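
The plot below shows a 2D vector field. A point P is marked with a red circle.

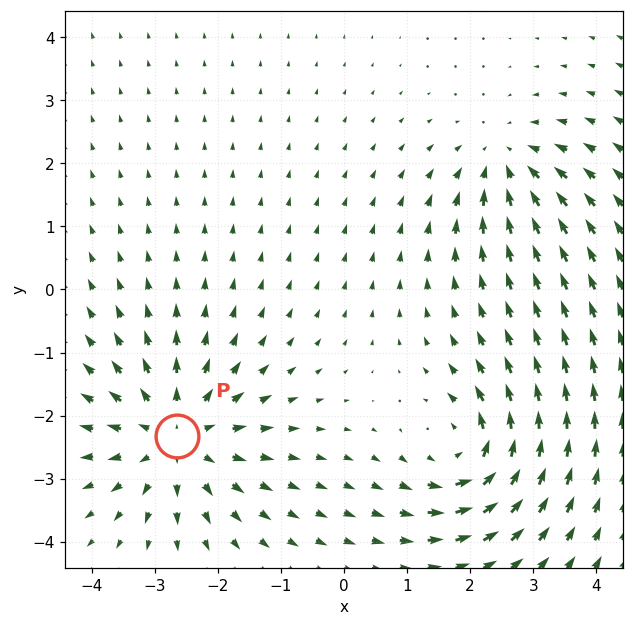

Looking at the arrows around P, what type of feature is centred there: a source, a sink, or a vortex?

source

At P (-2.7, -2.3) the arrows spread outward. Divergence about +4, curl ≈0 — positive divergence with near-zero curl is a source.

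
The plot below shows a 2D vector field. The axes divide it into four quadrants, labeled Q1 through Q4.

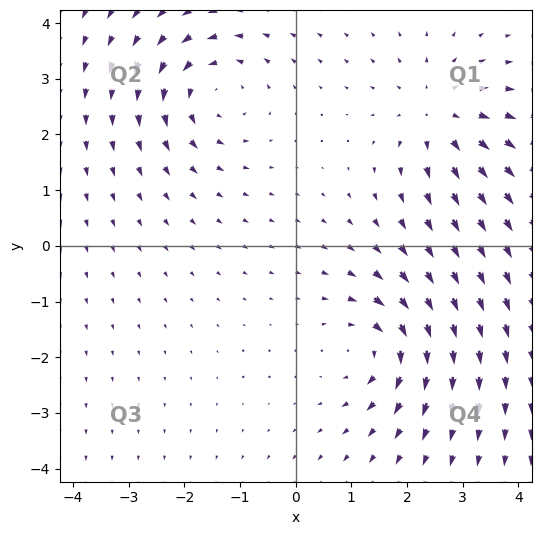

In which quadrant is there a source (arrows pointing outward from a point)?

The source sits at approximately (2.6, 2.3), which lies in quadrant Q1. The divergence there is about +3, positive as expected for a source.

Q1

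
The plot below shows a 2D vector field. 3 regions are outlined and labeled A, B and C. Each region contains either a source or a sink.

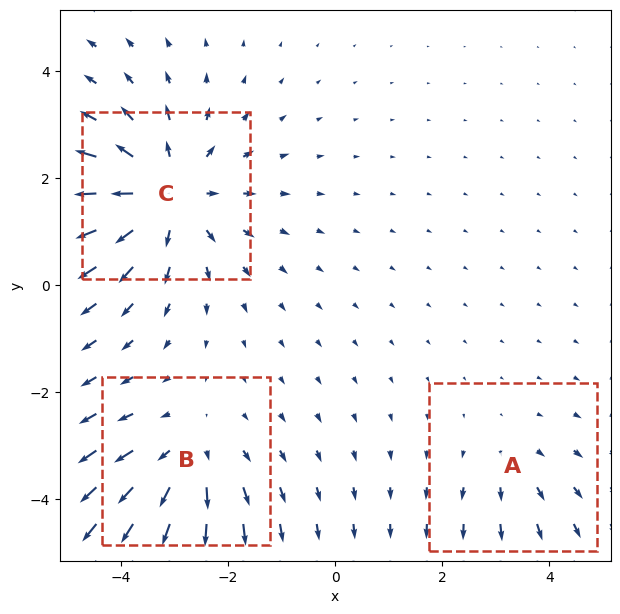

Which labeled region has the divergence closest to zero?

A

Divergence at each region's feature centre — A: about +2, B: about +3, C: about +4. Region A is closest to zero.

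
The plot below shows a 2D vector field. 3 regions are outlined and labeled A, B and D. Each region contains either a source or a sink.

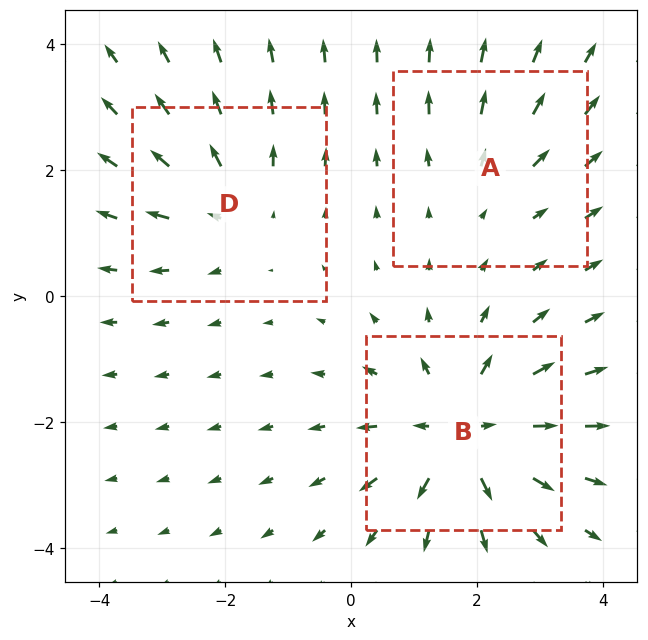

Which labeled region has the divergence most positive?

Divergence at each region's feature centre — A: about +2, B: about +4, D: about +3. Region B is most positive.

B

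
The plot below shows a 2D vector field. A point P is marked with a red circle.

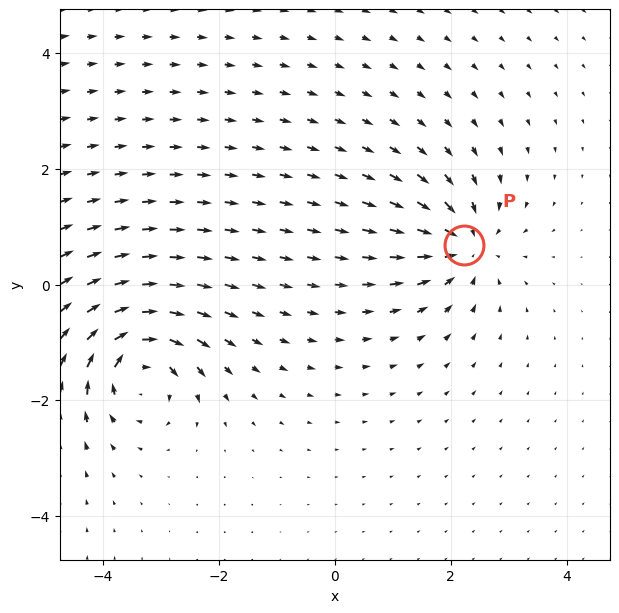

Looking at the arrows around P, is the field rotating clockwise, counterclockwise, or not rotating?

not rotating

Near P at (2.2, 0.7) the arrows show no circulation. The curl there is ≈0.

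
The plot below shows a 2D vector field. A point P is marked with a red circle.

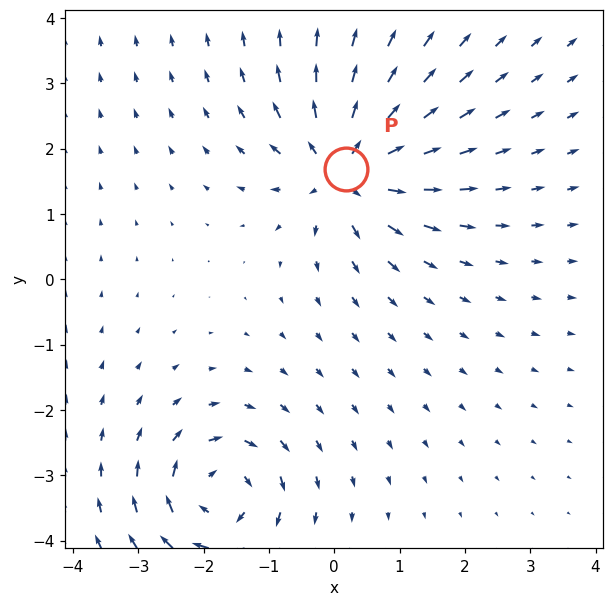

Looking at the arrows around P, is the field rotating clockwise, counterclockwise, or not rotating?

Near P at (0.2, 1.7) the arrows show no circulation. The curl there is ≈0.

not rotating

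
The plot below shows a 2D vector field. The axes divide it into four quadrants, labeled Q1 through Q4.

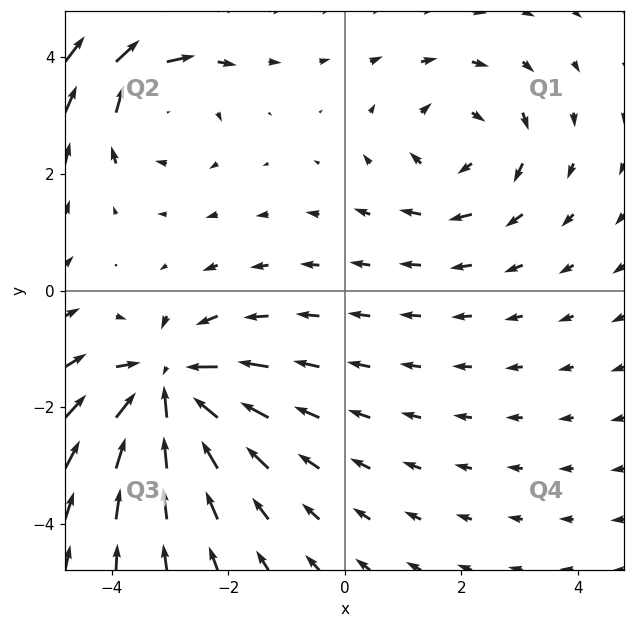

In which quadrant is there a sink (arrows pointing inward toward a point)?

The sink sits at approximately (-3.0, -1.7), which lies in quadrant Q3. The divergence there is about -6, negative as expected for a sink.

Q3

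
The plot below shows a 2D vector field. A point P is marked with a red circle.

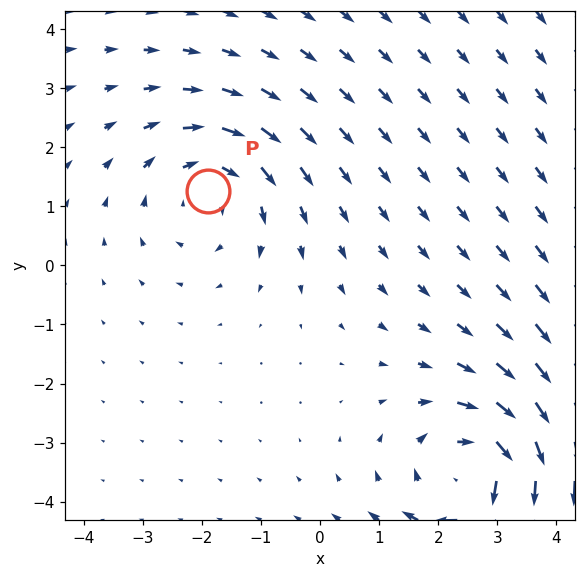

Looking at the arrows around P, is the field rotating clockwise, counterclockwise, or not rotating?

clockwise

Near P at (-1.9, 1.3) the arrows circulate clockwise. The curl (z-component) there is about -2; negative curl means clockwise rotation.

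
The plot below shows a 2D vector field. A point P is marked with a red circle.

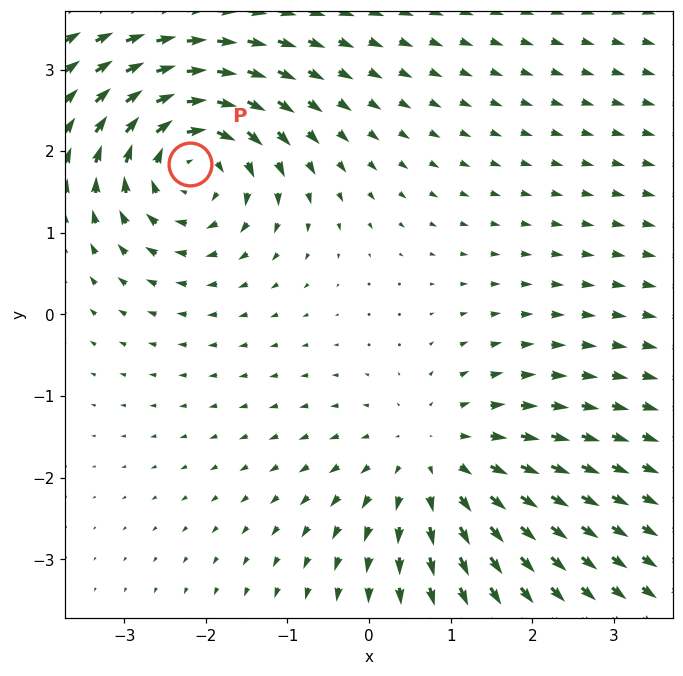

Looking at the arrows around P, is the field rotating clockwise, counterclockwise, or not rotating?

Near P at (-2.2, 1.8) the arrows circulate clockwise. The curl (z-component) there is about -5; negative curl means clockwise rotation.

clockwise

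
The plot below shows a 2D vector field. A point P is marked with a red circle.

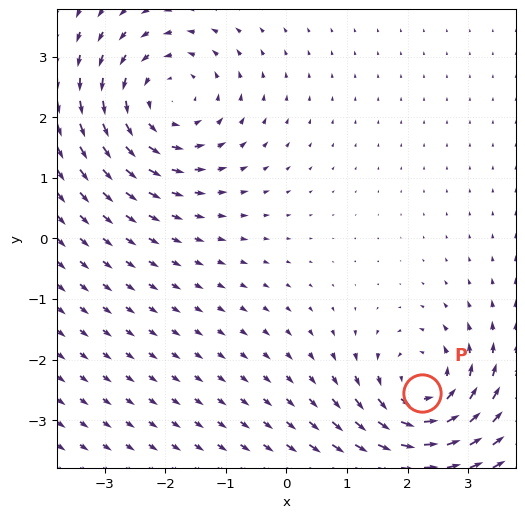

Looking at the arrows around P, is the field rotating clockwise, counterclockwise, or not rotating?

counterclockwise

Near P at (2.2, -2.5) the arrows circulate counterclockwise. The curl (z-component) there is about +3; positive curl means counterclockwise rotation.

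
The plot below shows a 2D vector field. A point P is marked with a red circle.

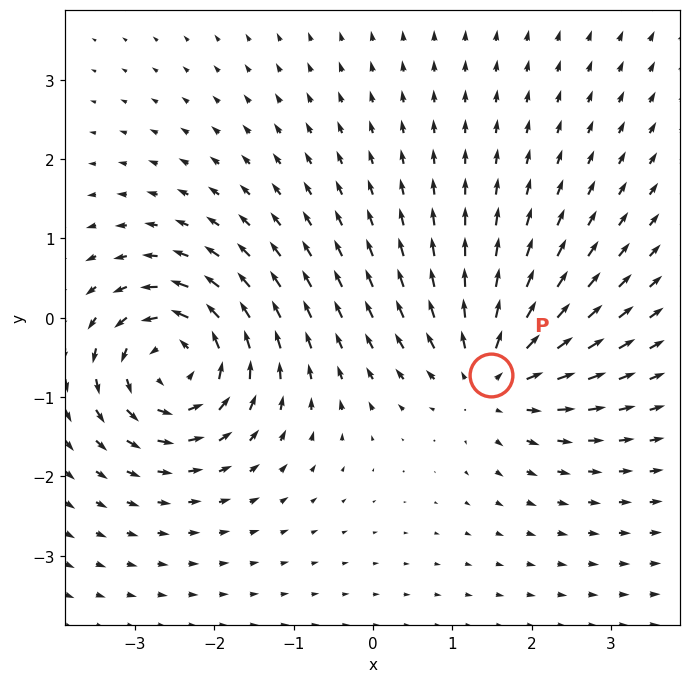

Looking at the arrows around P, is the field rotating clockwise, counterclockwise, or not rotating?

Near P at (1.5, -0.7) the arrows show no circulation. The curl there is ≈0.

not rotating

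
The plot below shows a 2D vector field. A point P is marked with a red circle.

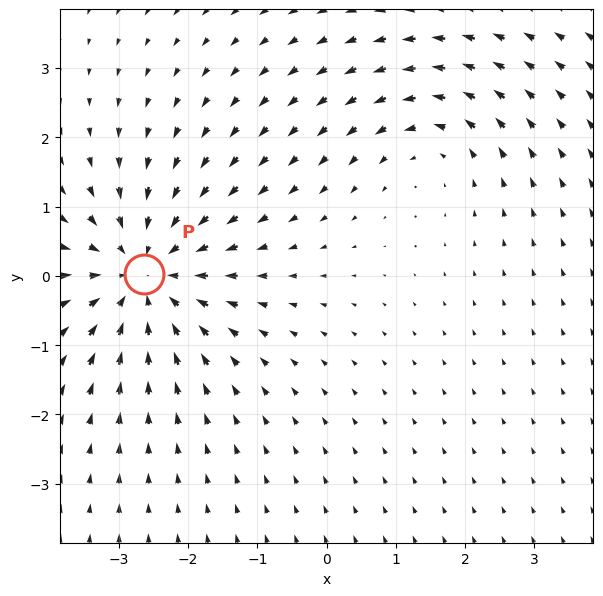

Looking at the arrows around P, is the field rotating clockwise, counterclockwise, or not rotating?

not rotating

Near P at (-2.6, 0.0) the arrows show no circulation. The curl there is ≈0.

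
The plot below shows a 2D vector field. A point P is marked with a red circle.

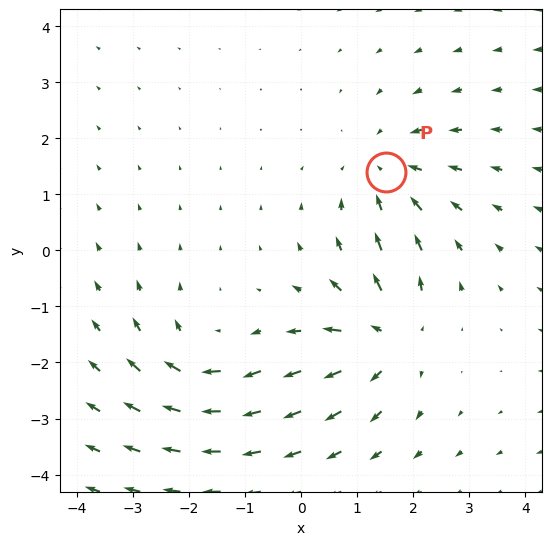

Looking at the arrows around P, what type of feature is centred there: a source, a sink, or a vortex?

sink

At P (1.5, 1.4) the arrows converge inward. Divergence about -3, curl ≈0 — negative divergence with near-zero curl is a sink.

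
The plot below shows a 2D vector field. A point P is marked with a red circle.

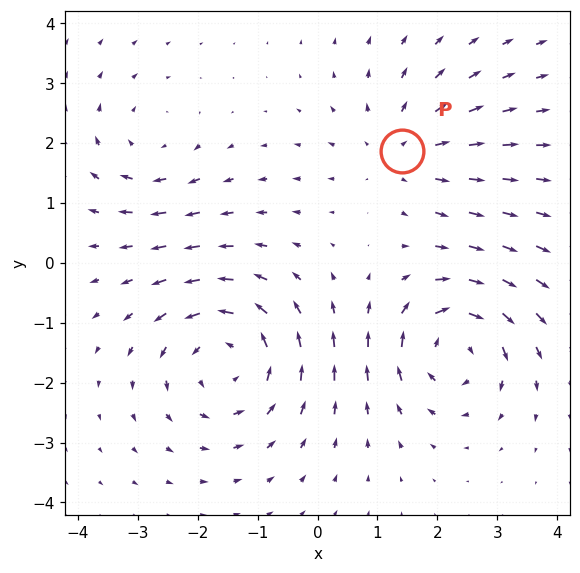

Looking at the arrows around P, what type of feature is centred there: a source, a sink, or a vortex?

At P (1.4, 1.9) the arrows spread outward. Divergence about +3, curl ≈0 — positive divergence with near-zero curl is a source.

source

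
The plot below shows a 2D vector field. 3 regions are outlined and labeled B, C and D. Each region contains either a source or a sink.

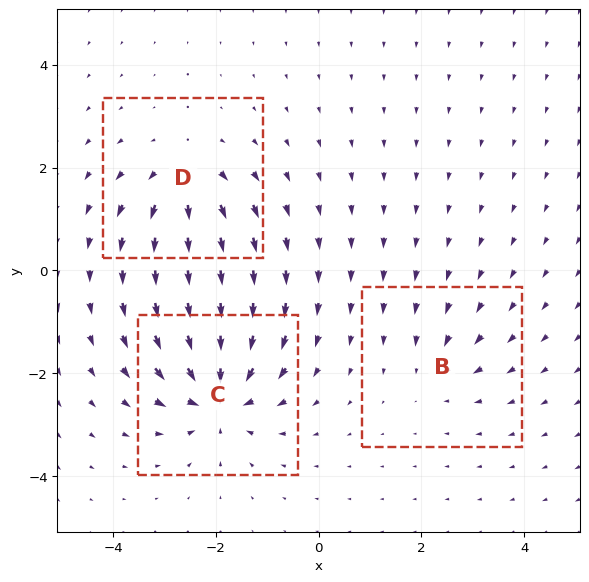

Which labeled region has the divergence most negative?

Divergence at each region's feature centre — B: about -2, C: about -6, D: about +4. Region C is most negative.

C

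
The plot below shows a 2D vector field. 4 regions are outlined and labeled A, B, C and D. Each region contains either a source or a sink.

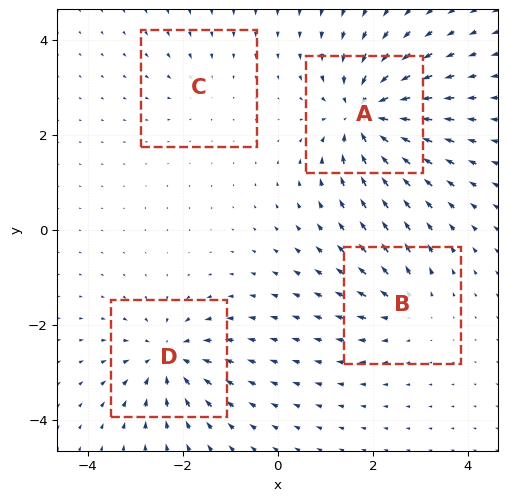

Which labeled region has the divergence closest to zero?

C

Divergence at each region's feature centre — A: about -8, B: about +4, C: about -2, D: about -6. Region C is closest to zero.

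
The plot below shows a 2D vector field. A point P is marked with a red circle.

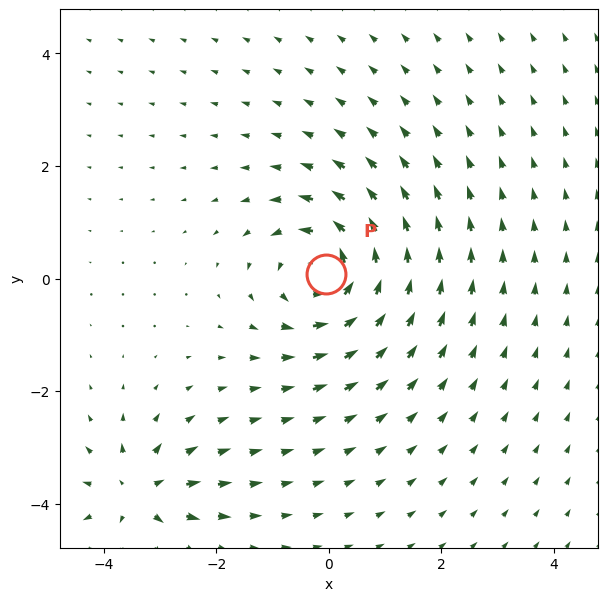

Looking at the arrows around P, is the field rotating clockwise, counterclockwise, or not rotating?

counterclockwise

Near P at (-0.1, 0.1) the arrows circulate counterclockwise. The curl (z-component) there is about +5; positive curl means counterclockwise rotation.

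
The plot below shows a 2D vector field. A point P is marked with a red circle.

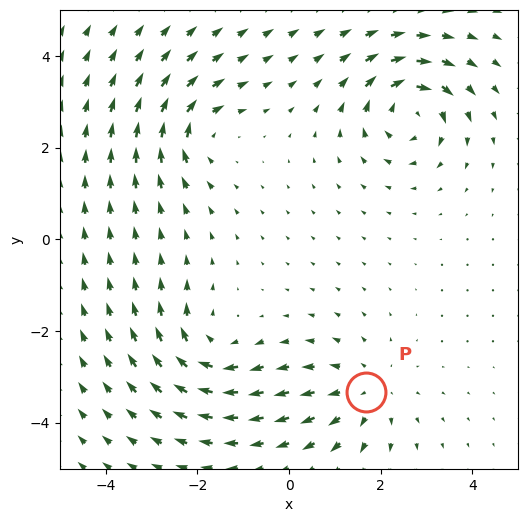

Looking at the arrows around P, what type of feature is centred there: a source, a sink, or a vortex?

At P (1.7, -3.3) the arrows spread outward. Divergence about +4, curl ≈0 — positive divergence with near-zero curl is a source.

source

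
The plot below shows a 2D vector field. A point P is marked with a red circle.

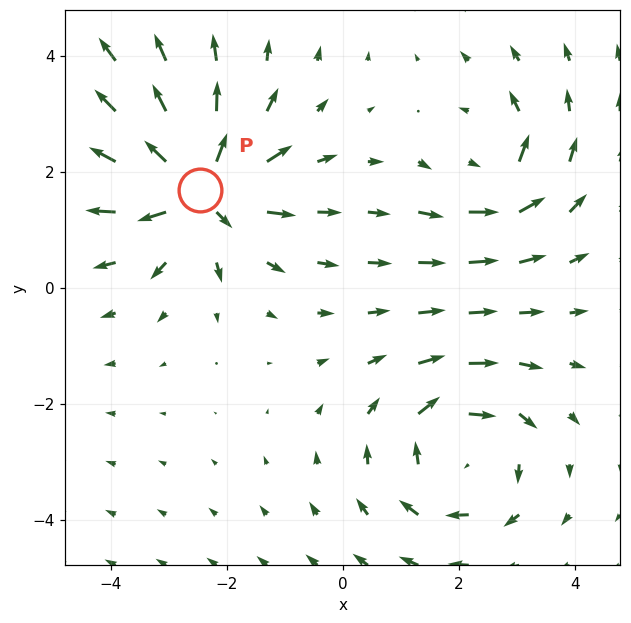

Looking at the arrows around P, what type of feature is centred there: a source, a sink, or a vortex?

source

At P (-2.5, 1.7) the arrows spread outward. Divergence about +6, curl ≈0 — positive divergence with near-zero curl is a source.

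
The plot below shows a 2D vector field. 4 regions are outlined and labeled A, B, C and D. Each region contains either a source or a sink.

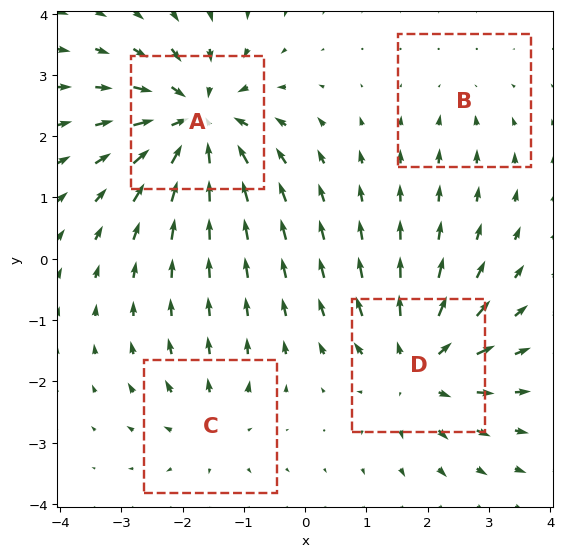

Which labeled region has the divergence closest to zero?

B

Divergence at each region's feature centre — A: about -7, B: about -2, C: about +3, D: about +6. Region B is closest to zero.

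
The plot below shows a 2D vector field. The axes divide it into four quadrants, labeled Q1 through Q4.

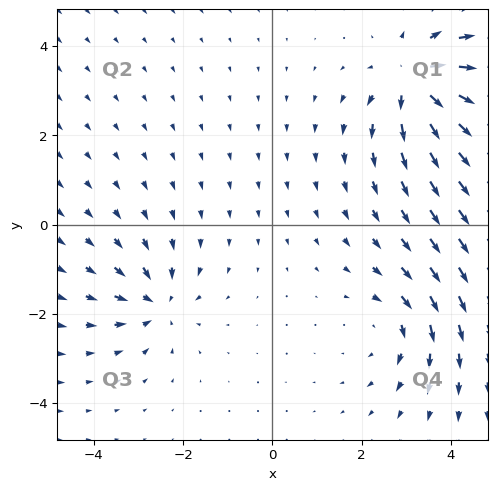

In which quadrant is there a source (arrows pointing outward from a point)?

The source sits at approximately (3.2, 3.2), which lies in quadrant Q1. The divergence there is about +5, positive as expected for a source.

Q1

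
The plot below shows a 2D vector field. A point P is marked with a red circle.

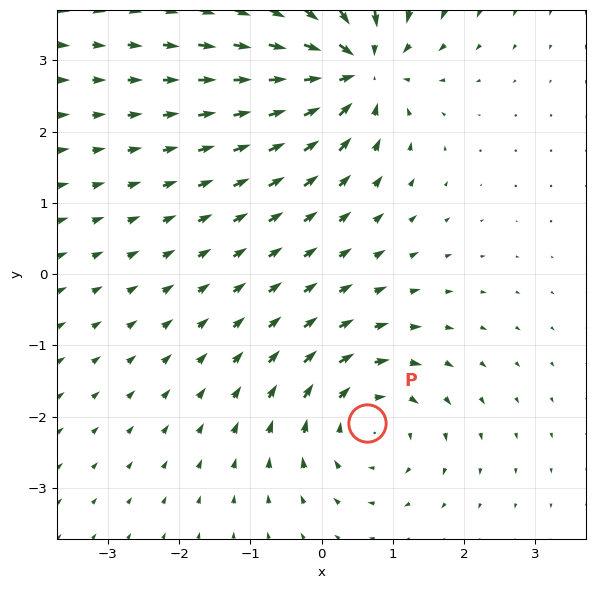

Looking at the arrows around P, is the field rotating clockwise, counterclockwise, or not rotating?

clockwise

Near P at (0.6, -2.1) the arrows circulate clockwise. The curl (z-component) there is about -4; negative curl means clockwise rotation.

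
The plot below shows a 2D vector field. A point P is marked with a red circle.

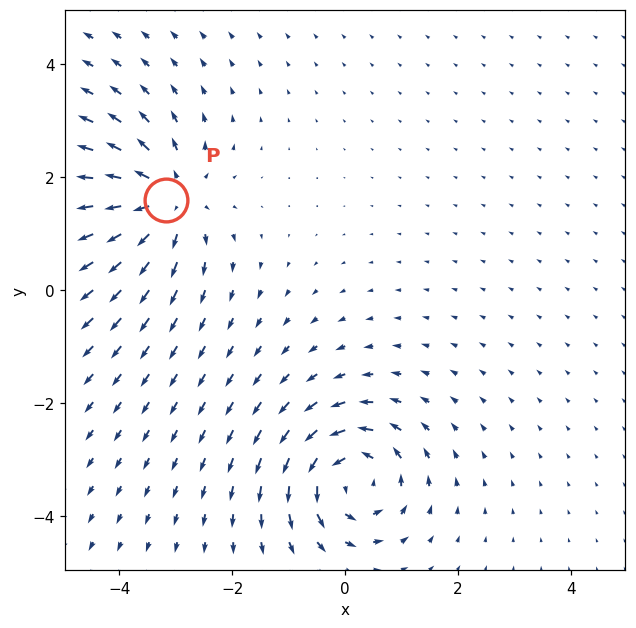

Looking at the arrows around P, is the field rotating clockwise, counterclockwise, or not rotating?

not rotating

Near P at (-3.2, 1.6) the arrows show no circulation. The curl there is ≈0.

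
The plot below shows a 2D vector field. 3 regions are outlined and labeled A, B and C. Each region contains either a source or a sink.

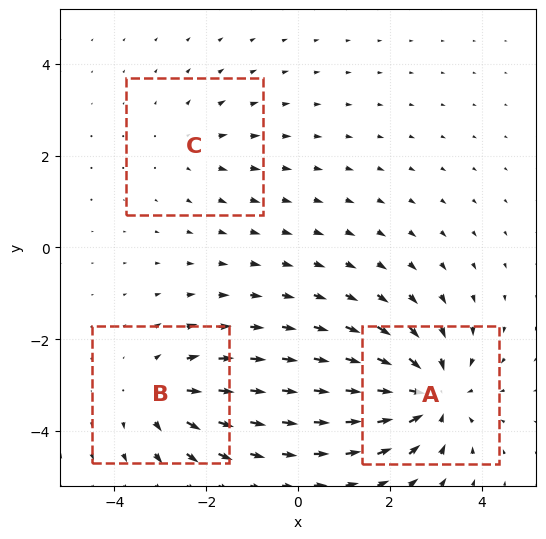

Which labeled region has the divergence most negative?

Divergence at each region's feature centre — A: about -5, B: about +3, C: about +2. Region A is most negative.

A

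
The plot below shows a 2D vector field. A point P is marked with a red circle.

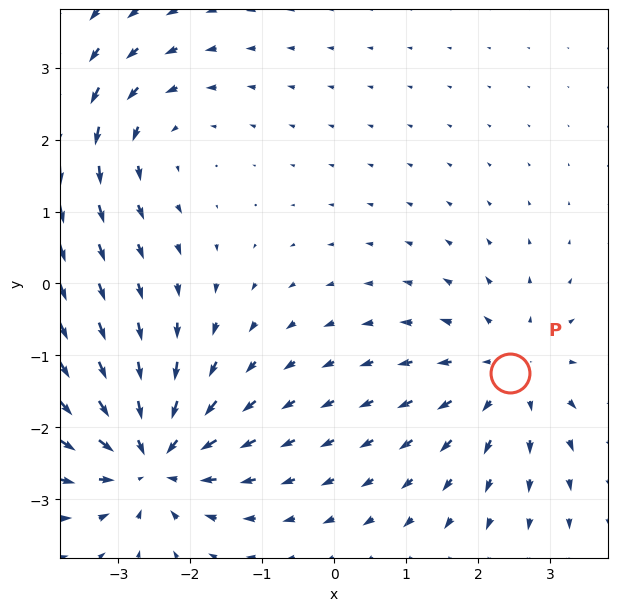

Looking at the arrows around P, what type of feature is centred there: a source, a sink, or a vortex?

source

At P (2.4, -1.3) the arrows spread outward. Divergence about +3, curl ≈0 — positive divergence with near-zero curl is a source.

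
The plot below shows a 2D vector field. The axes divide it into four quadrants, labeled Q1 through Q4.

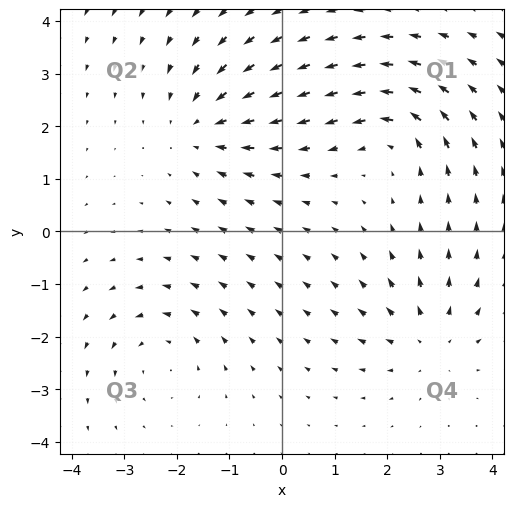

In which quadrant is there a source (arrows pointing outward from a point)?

The source sits at approximately (2.8, -2.0), which lies in quadrant Q4. The divergence there is about +4, positive as expected for a source.

Q4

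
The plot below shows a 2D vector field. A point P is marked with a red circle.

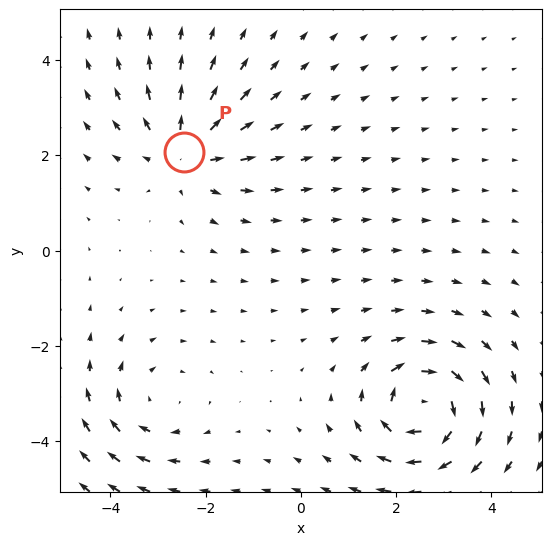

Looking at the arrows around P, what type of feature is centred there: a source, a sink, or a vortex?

At P (-2.4, 2.1) the arrows spread outward. Divergence about +4, curl ≈0 — positive divergence with near-zero curl is a source.

source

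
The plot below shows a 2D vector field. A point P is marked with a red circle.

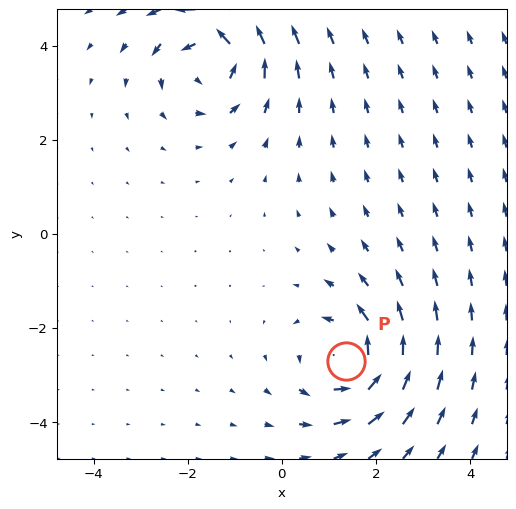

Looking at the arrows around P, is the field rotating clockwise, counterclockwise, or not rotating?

counterclockwise

Near P at (1.4, -2.7) the arrows circulate counterclockwise. The curl (z-component) there is about +5; positive curl means counterclockwise rotation.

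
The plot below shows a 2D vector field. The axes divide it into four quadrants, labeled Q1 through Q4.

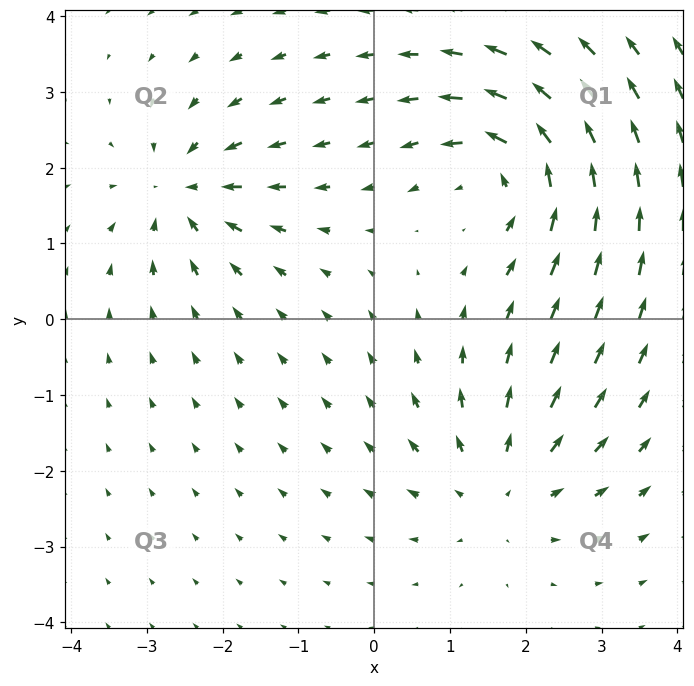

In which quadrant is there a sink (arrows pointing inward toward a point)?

The sink sits at approximately (-2.5, 1.7), which lies in quadrant Q2. The divergence there is about -5, negative as expected for a sink.

Q2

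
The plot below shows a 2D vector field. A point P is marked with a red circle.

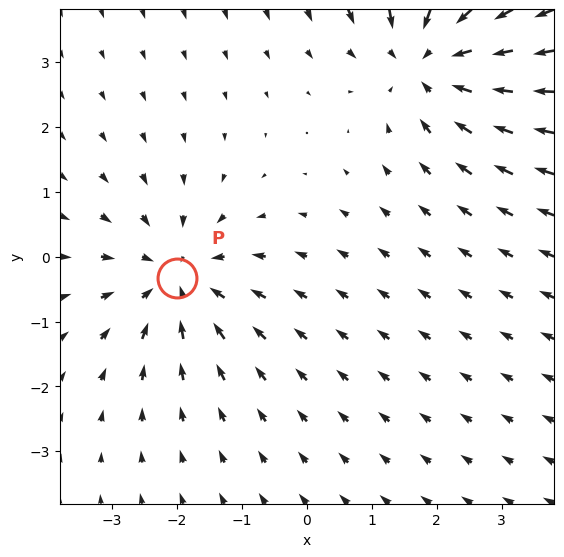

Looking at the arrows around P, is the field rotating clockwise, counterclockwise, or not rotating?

Near P at (-2.0, -0.3) the arrows show no circulation. The curl there is ≈0.

not rotating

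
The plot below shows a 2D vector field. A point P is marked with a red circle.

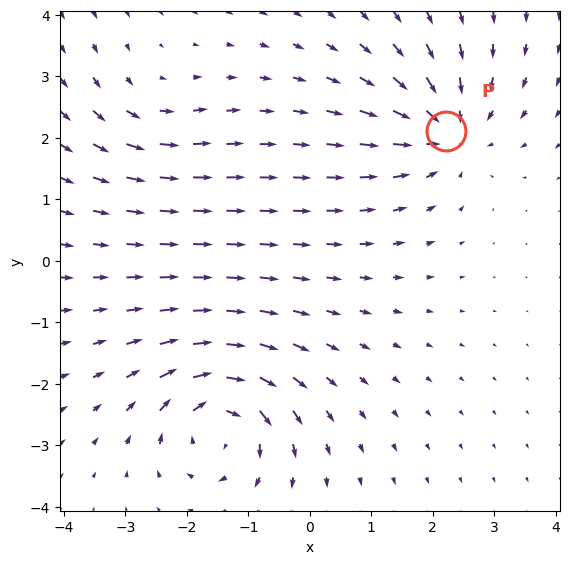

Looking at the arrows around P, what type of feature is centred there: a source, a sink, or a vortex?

sink

At P (2.2, 2.1) the arrows converge inward. Divergence about -5, curl ≈0 — negative divergence with near-zero curl is a sink.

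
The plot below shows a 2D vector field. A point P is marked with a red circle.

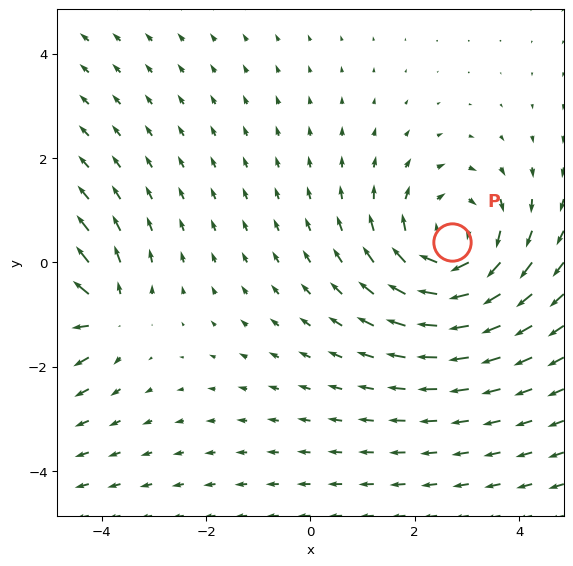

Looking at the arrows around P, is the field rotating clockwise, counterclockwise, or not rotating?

Near P at (2.7, 0.4) the arrows circulate clockwise. The curl (z-component) there is about -4; negative curl means clockwise rotation.

clockwise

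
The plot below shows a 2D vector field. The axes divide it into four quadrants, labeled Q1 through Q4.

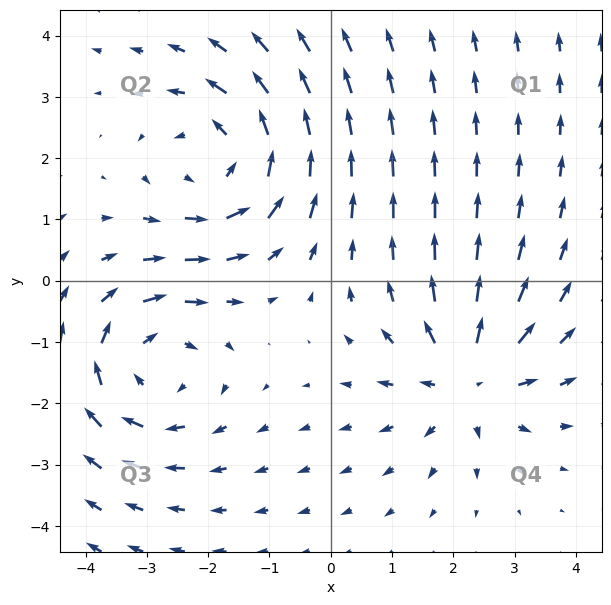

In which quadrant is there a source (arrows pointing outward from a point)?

The source sits at approximately (2.2, -1.6), which lies in quadrant Q4. The divergence there is about +4, positive as expected for a source.

Q4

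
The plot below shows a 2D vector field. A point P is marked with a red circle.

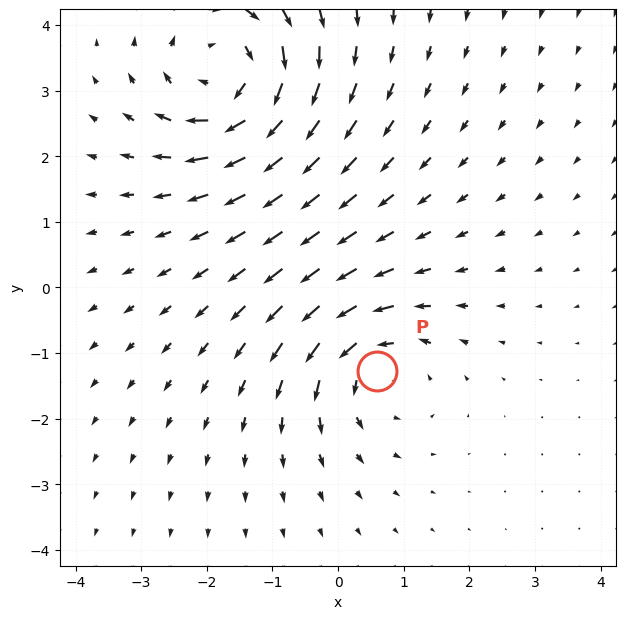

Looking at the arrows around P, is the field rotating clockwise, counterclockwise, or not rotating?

Near P at (0.6, -1.3) the arrows circulate counterclockwise. The curl (z-component) there is about +4; positive curl means counterclockwise rotation.

counterclockwise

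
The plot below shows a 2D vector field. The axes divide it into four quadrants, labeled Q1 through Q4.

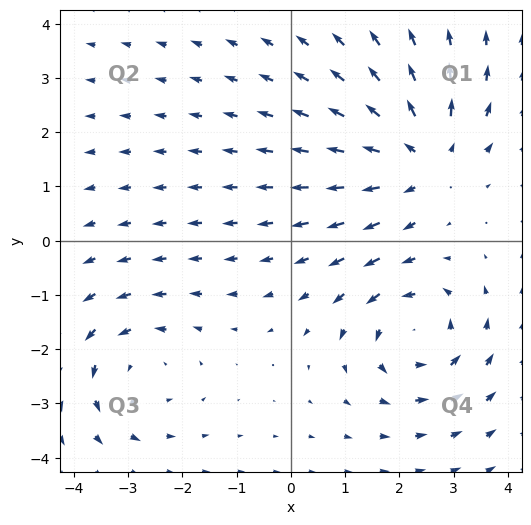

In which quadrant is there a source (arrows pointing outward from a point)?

Q1

The source sits at approximately (2.4, 1.5), which lies in quadrant Q1. The divergence there is about +4, positive as expected for a source.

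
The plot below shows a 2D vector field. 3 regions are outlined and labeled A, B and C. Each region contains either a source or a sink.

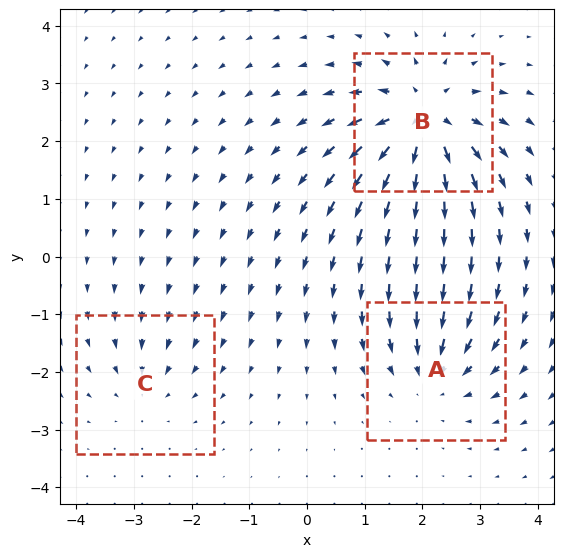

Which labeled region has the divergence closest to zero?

Divergence at each region's feature centre — A: about -4, B: about +6, C: about -2. Region C is closest to zero.

C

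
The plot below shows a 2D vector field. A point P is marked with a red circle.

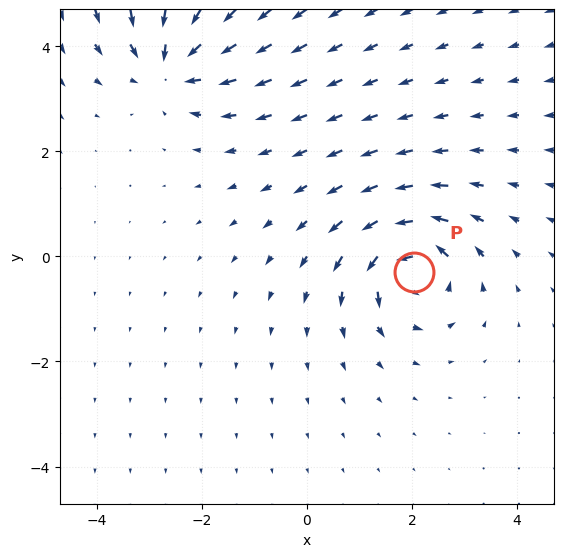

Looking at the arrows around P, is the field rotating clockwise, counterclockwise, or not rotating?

Near P at (2.0, -0.3) the arrows circulate counterclockwise. The curl (z-component) there is about +7; positive curl means counterclockwise rotation.

counterclockwise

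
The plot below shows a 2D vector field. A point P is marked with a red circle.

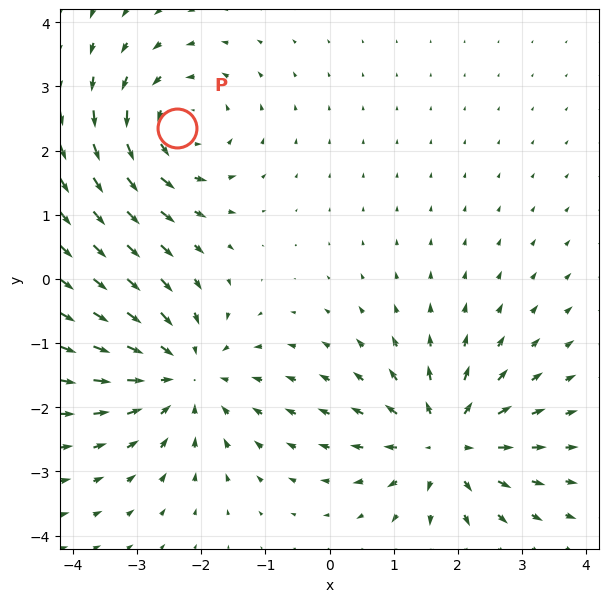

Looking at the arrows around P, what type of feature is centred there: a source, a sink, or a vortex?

vortex

At P (-2.4, 2.4) the arrows circulate counterclockwise. Divergence ≈0, curl about +3 — near-zero divergence with nonzero curl is a vortex.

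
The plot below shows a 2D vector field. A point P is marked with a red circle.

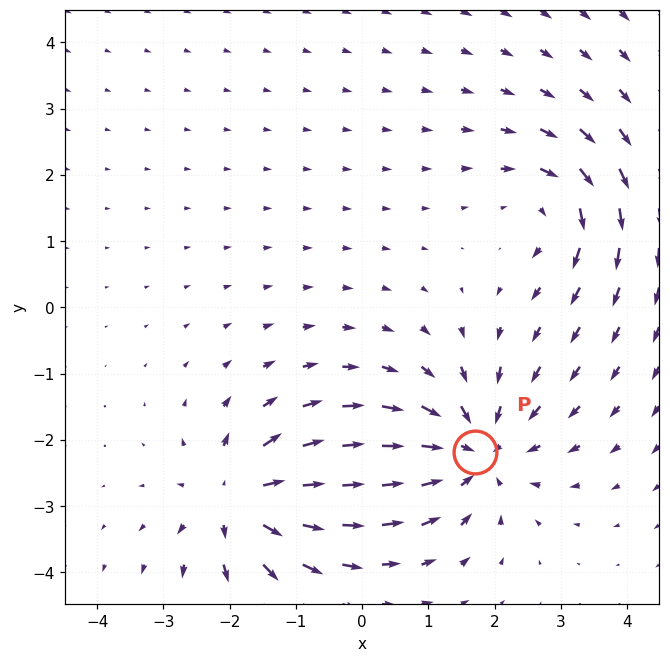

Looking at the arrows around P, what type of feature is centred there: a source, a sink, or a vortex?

sink

At P (1.7, -2.2) the arrows converge inward. Divergence about -4, curl ≈0 — negative divergence with near-zero curl is a sink.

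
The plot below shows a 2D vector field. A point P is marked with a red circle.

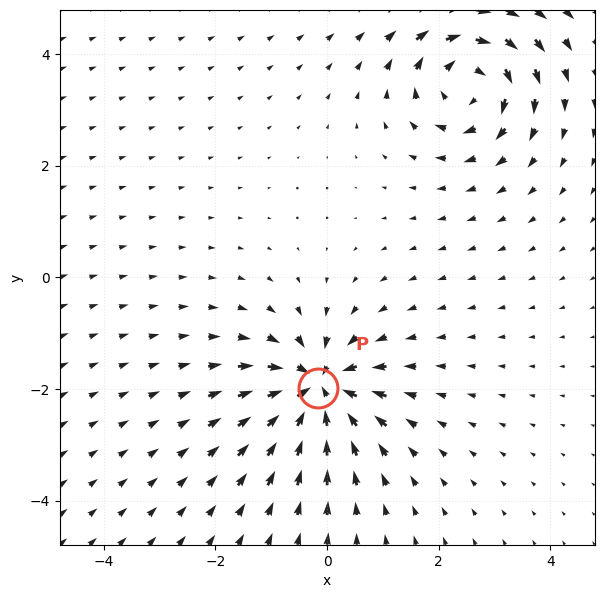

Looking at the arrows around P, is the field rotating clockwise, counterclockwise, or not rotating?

Near P at (-0.2, -2.0) the arrows show no circulation. The curl there is ≈0.

not rotating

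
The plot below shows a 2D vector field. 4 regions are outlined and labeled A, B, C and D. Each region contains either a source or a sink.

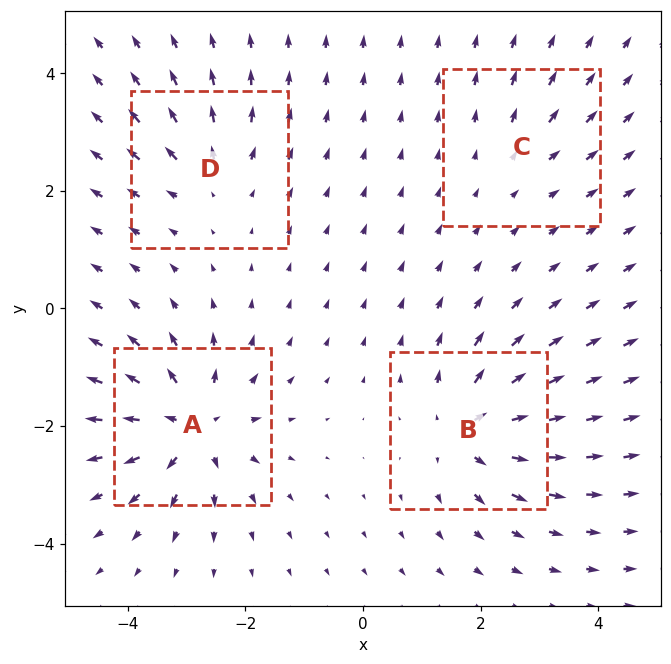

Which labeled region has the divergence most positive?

Divergence at each region's feature centre — A: about +8, B: about +6, C: about +2, D: about +4. Region A is most positive.

A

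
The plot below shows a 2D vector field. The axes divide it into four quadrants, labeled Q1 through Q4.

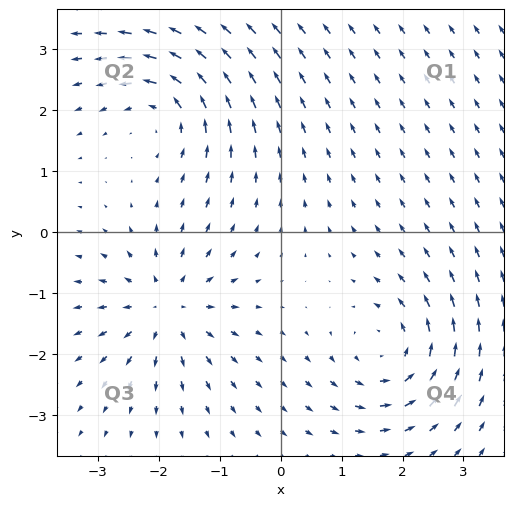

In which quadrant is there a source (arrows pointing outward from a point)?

Q3

The source sits at approximately (-1.9, -1.2), which lies in quadrant Q3. The divergence there is about +4, positive as expected for a source.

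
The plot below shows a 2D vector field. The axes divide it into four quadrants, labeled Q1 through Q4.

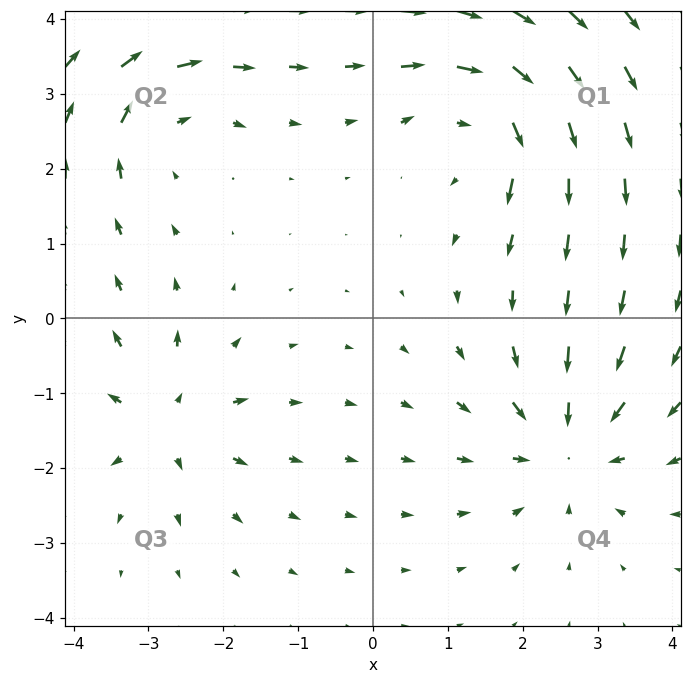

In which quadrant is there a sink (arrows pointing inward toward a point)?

The sink sits at approximately (2.6, -1.7), which lies in quadrant Q4. The divergence there is about -5, negative as expected for a sink.

Q4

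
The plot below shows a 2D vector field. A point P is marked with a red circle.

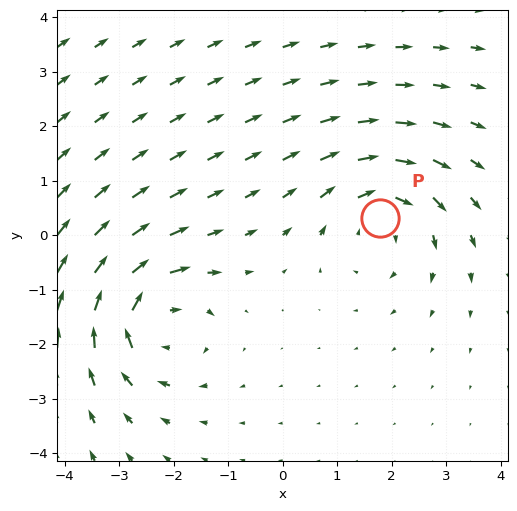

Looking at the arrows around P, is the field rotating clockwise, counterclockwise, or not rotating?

Near P at (1.8, 0.3) the arrows circulate clockwise. The curl (z-component) there is about -3; negative curl means clockwise rotation.

clockwise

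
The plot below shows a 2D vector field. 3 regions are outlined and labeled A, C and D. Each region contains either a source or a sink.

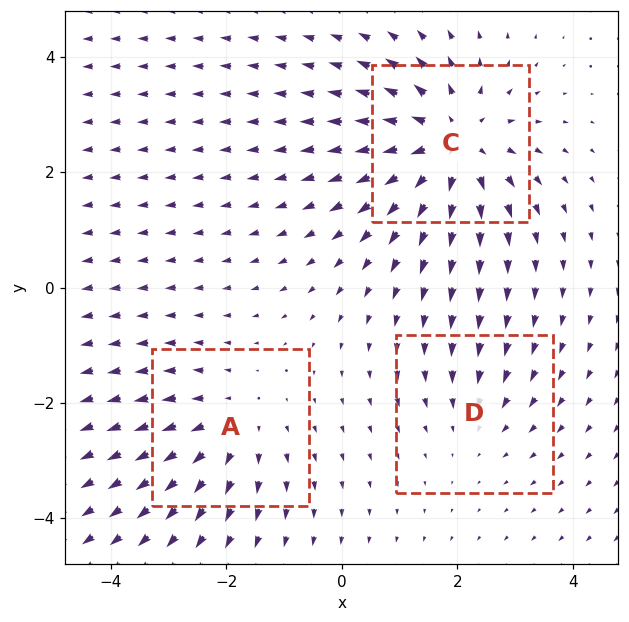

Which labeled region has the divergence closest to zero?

D

Divergence at each region's feature centre — A: about +3, C: about +5, D: about -2. Region D is closest to zero.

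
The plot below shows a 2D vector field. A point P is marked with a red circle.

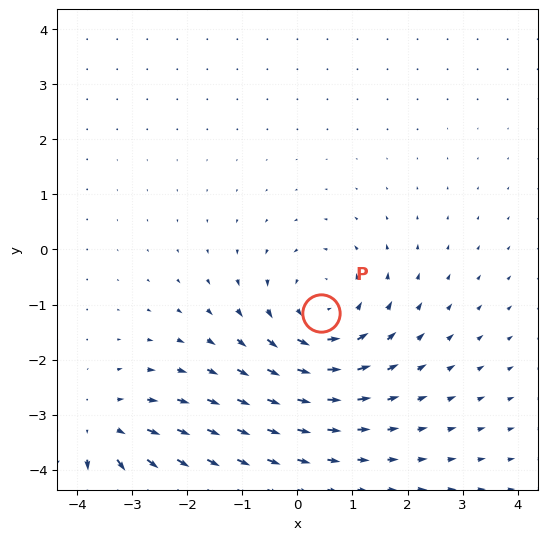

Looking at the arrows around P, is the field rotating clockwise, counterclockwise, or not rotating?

counterclockwise

Near P at (0.4, -1.2) the arrows circulate counterclockwise. The curl (z-component) there is about +3; positive curl means counterclockwise rotation.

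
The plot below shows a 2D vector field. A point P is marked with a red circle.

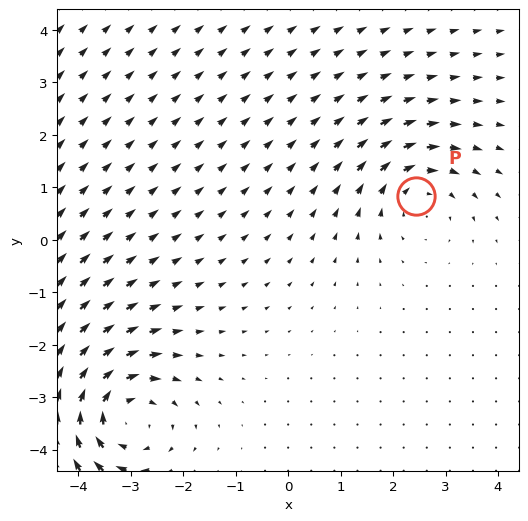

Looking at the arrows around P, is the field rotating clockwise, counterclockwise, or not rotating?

Near P at (2.4, 0.8) the arrows circulate clockwise. The curl (z-component) there is about -3; negative curl means clockwise rotation.

clockwise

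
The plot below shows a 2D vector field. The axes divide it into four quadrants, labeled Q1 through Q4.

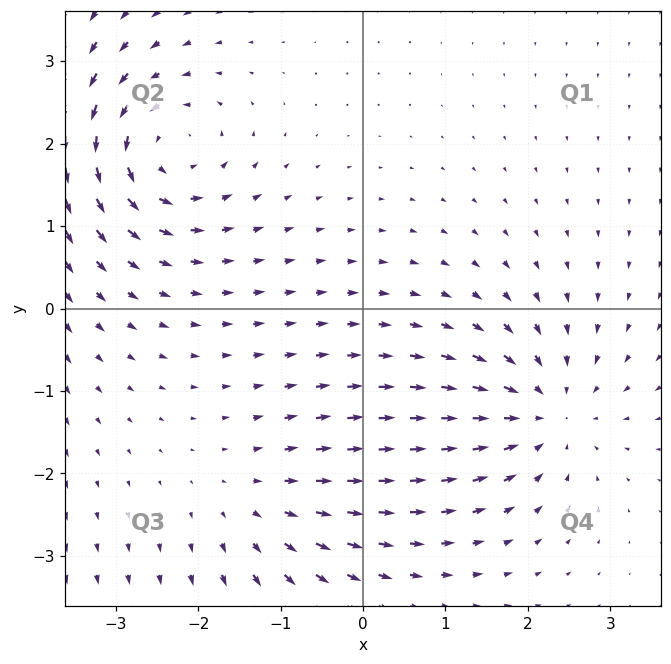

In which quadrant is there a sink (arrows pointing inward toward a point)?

Q4

The sink sits at approximately (2.2, -1.3), which lies in quadrant Q4. The divergence there is about -5, negative as expected for a sink.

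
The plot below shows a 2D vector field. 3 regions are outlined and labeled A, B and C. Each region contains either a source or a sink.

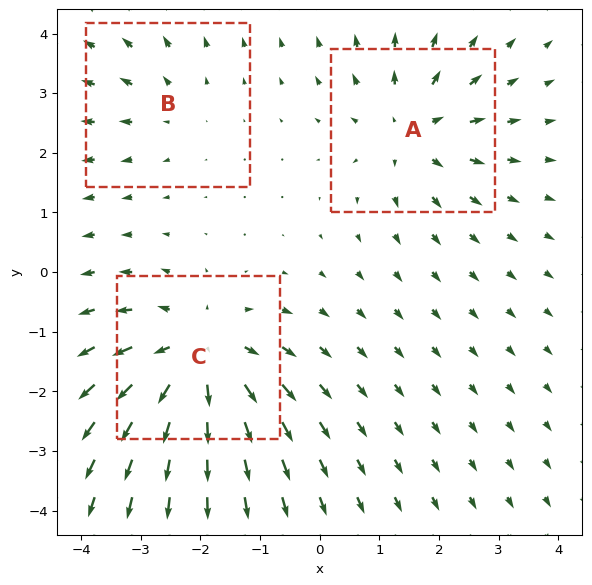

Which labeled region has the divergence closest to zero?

B

Divergence at each region's feature centre — A: about +3, B: about +2, C: about +5. Region B is closest to zero.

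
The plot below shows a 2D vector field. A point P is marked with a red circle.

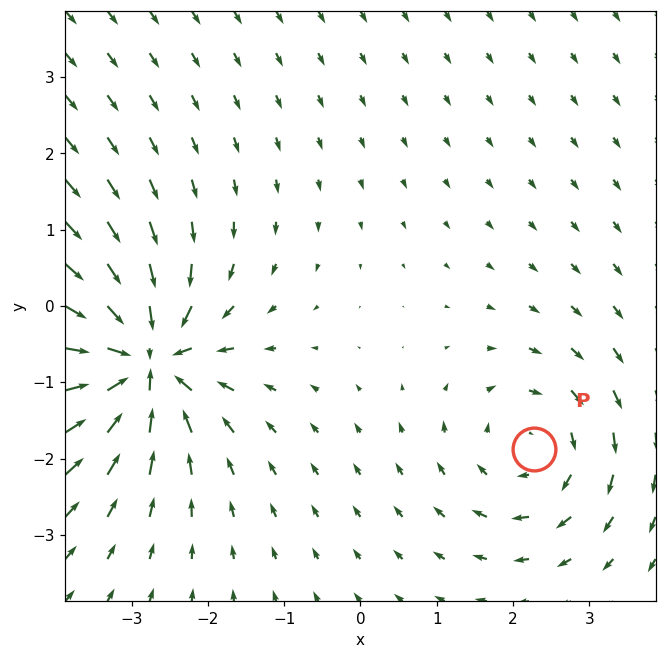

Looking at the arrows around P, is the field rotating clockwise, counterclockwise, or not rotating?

Near P at (2.3, -1.9) the arrows circulate clockwise. The curl (z-component) there is about -3; negative curl means clockwise rotation.

clockwise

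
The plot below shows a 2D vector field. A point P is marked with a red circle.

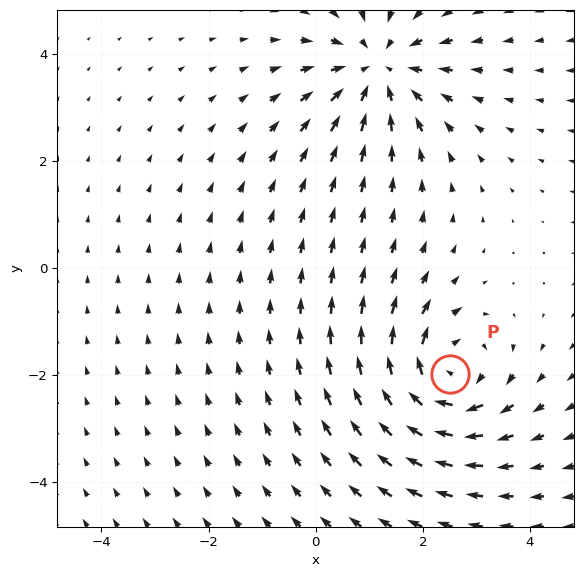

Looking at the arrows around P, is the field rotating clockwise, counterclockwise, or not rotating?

Near P at (2.5, -2.0) the arrows circulate clockwise. The curl (z-component) there is about -3; negative curl means clockwise rotation.

clockwise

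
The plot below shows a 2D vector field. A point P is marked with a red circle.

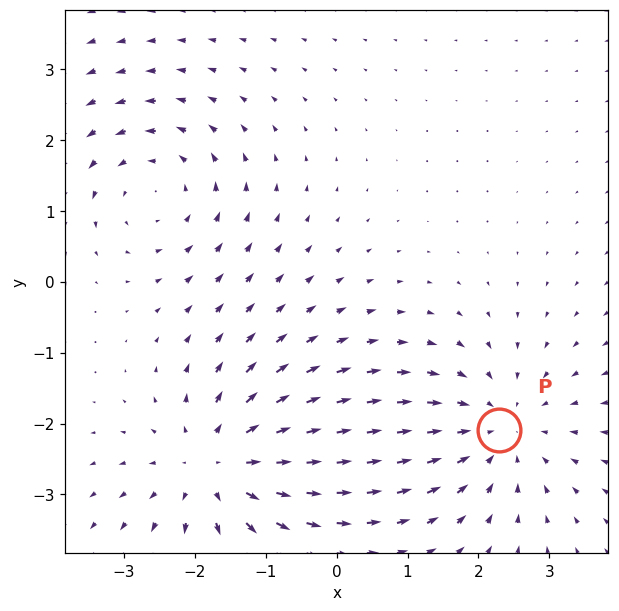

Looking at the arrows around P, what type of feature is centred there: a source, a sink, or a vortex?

sink

At P (2.3, -2.1) the arrows converge inward. Divergence about -4, curl ≈0 — negative divergence with near-zero curl is a sink.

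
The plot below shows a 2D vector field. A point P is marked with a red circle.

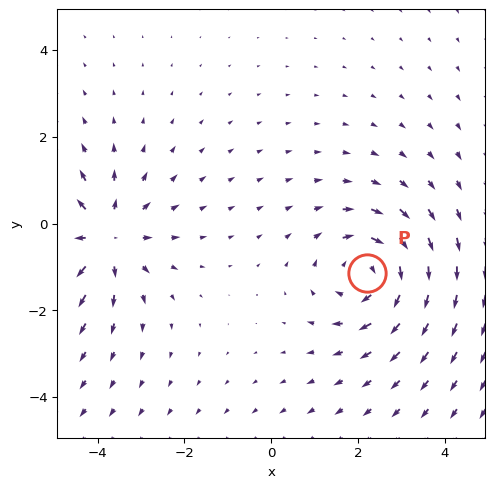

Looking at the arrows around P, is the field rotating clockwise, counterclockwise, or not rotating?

Near P at (2.2, -1.1) the arrows circulate clockwise. The curl (z-component) there is about -5; negative curl means clockwise rotation.

clockwise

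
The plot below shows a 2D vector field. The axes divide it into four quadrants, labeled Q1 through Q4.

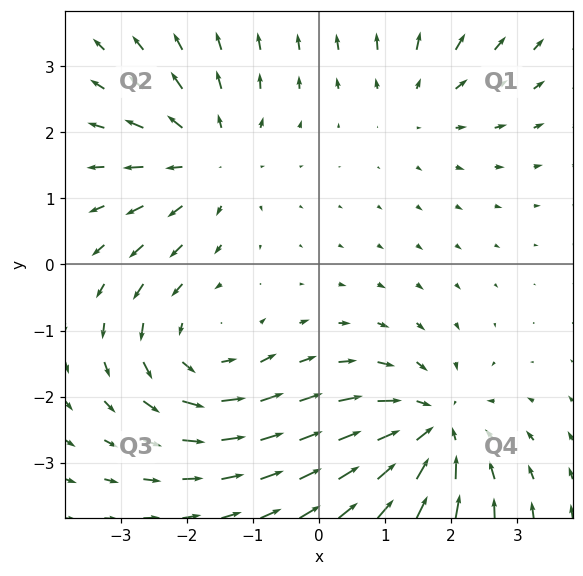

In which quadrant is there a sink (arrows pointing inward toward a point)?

The sink sits at approximately (1.7, -2.5), which lies in quadrant Q4. The divergence there is about -6, negative as expected for a sink.

Q4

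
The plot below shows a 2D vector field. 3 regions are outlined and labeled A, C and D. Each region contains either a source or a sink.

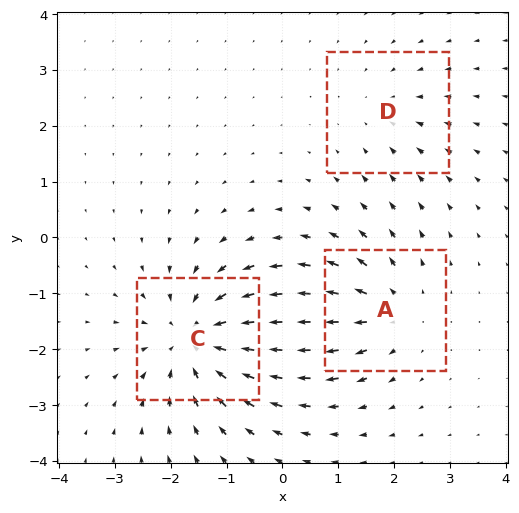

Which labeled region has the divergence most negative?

C

Divergence at each region's feature centre — A: about +3, C: about -4, D: about -2. Region C is most negative.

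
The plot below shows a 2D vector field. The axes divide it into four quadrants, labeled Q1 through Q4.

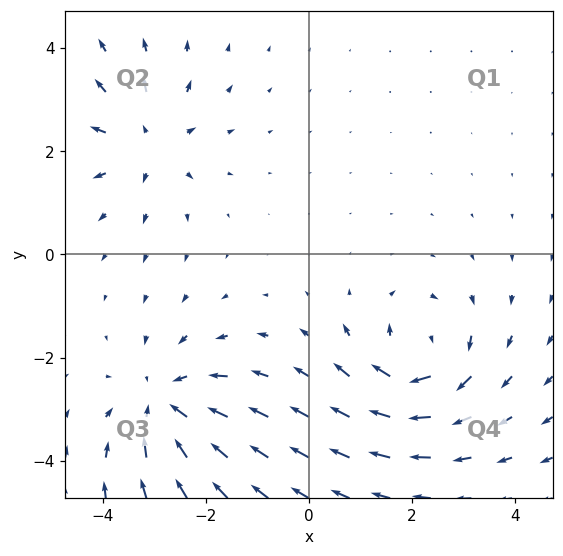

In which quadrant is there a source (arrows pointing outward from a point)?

Q2

The source sits at approximately (-3.1, 2.2), which lies in quadrant Q2. The divergence there is about +4, positive as expected for a source.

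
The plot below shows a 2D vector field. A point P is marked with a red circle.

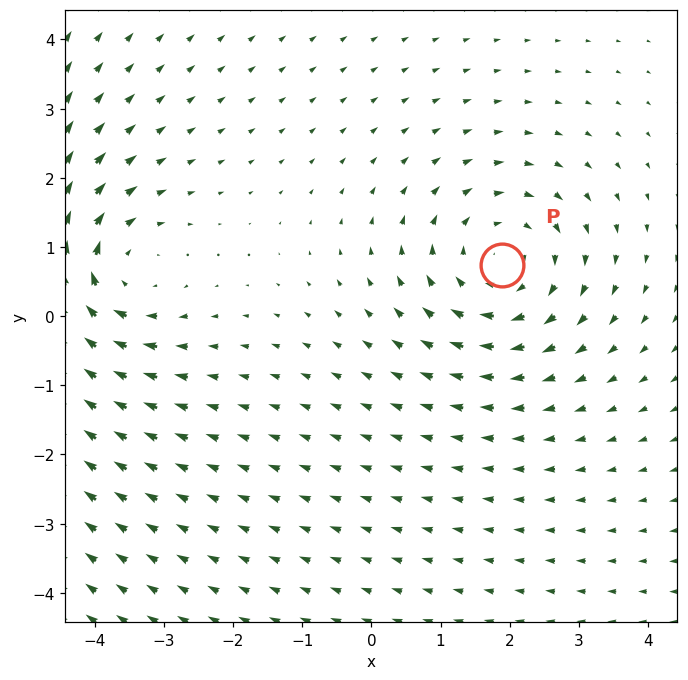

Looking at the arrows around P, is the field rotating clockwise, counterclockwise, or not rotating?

Near P at (1.9, 0.7) the arrows circulate clockwise. The curl (z-component) there is about -2; negative curl means clockwise rotation.

clockwise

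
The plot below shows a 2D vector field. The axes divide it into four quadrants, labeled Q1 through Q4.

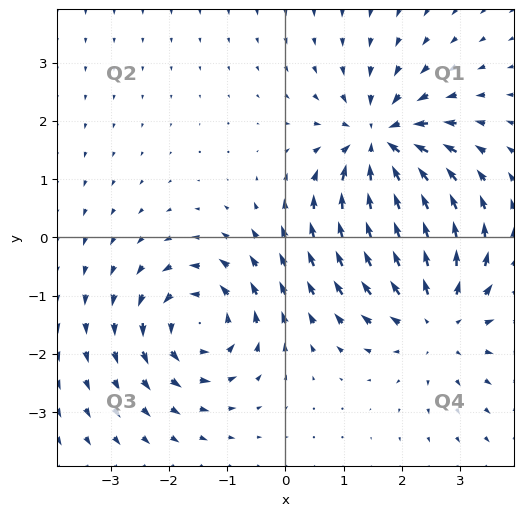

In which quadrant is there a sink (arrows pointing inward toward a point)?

Q1

The sink sits at approximately (1.6, 1.6), which lies in quadrant Q1. The divergence there is about -5, negative as expected for a sink.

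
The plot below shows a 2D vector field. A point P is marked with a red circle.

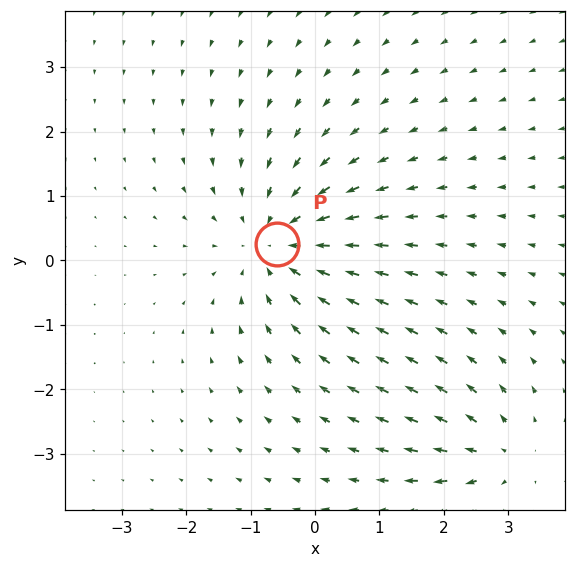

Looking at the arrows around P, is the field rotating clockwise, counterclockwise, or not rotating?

Near P at (-0.6, 0.3) the arrows show no circulation. The curl there is ≈0.

not rotating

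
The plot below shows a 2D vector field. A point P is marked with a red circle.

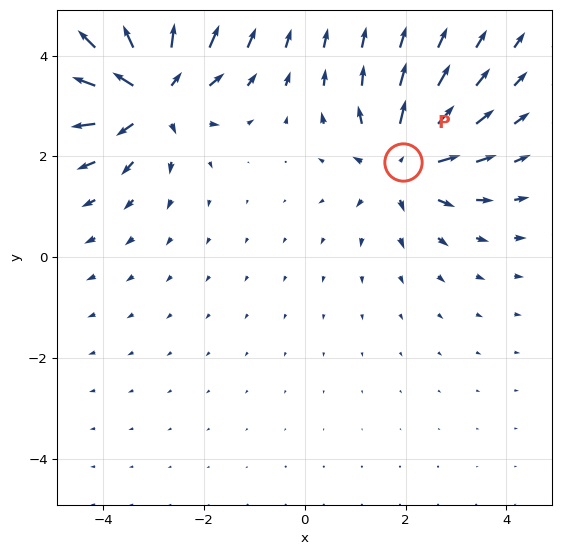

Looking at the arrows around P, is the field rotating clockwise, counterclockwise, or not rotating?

Near P at (1.9, 1.9) the arrows show no circulation. The curl there is ≈0.

not rotating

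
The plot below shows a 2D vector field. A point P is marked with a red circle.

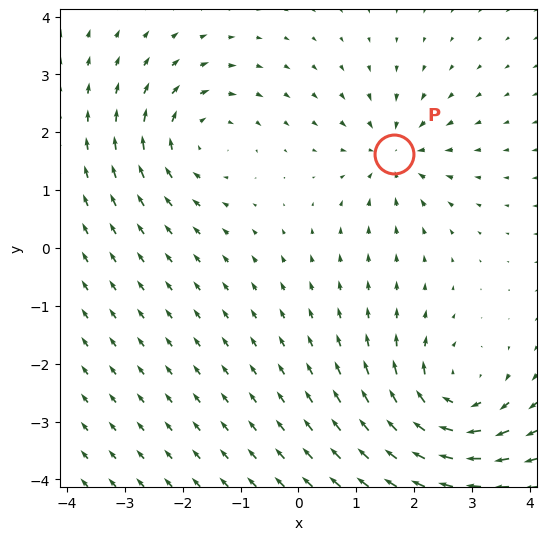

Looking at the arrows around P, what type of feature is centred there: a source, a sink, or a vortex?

At P (1.6, 1.6) the arrows converge inward. Divergence about -4, curl ≈0 — negative divergence with near-zero curl is a sink.

sink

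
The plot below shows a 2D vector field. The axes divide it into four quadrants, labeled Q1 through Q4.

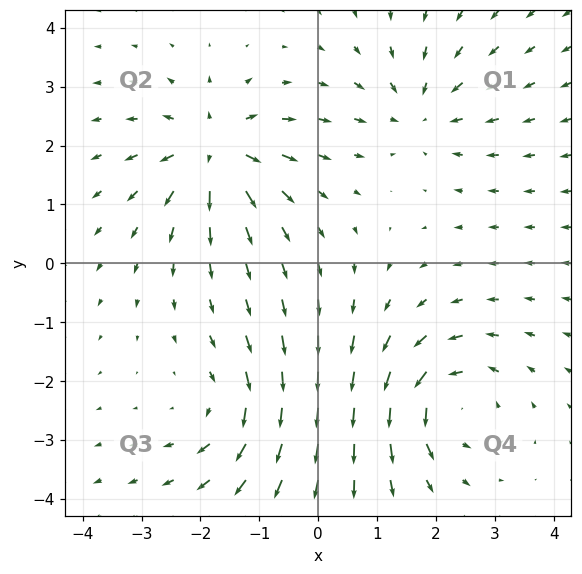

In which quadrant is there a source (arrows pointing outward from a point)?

Q2

The source sits at approximately (-1.8, 1.9), which lies in quadrant Q2. The divergence there is about +7, positive as expected for a source.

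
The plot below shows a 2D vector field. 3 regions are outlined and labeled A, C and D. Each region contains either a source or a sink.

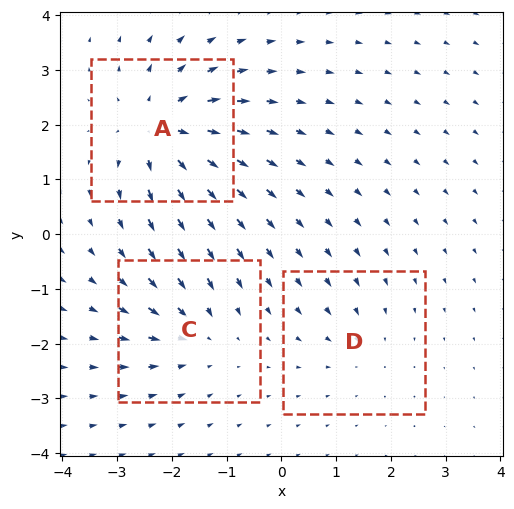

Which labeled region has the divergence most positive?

A

Divergence at each region's feature centre — A: about +5, C: about -3, D: about -2. Region A is most positive.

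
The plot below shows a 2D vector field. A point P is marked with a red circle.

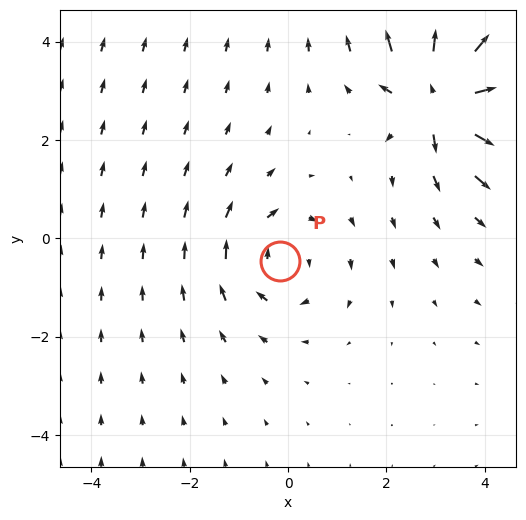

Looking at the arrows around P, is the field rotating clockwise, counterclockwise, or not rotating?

Near P at (-0.2, -0.5) the arrows circulate clockwise. The curl (z-component) there is about -3; negative curl means clockwise rotation.

clockwise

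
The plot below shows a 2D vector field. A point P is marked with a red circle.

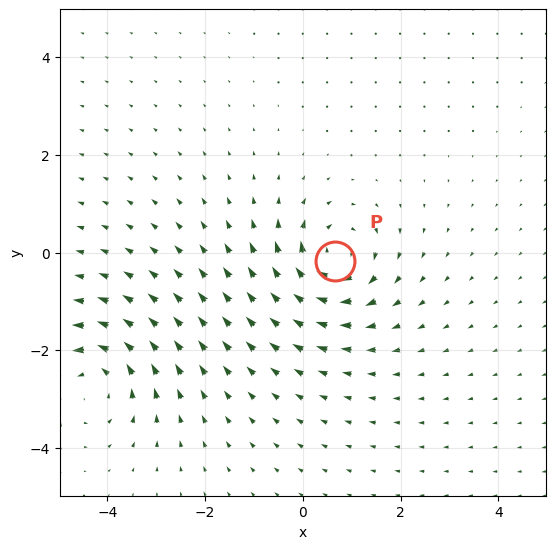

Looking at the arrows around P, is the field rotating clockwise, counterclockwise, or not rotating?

clockwise

Near P at (0.7, -0.2) the arrows circulate clockwise. The curl (z-component) there is about -6; negative curl means clockwise rotation.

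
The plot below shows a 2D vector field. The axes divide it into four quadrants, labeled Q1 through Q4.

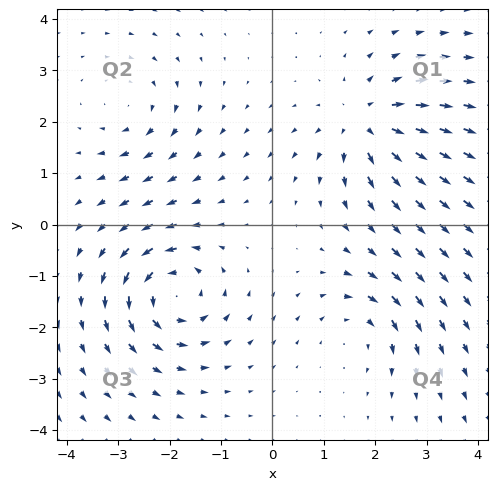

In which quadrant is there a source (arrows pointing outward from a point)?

The source sits at approximately (1.8, 2.0), which lies in quadrant Q1. The divergence there is about +4, positive as expected for a source.

Q1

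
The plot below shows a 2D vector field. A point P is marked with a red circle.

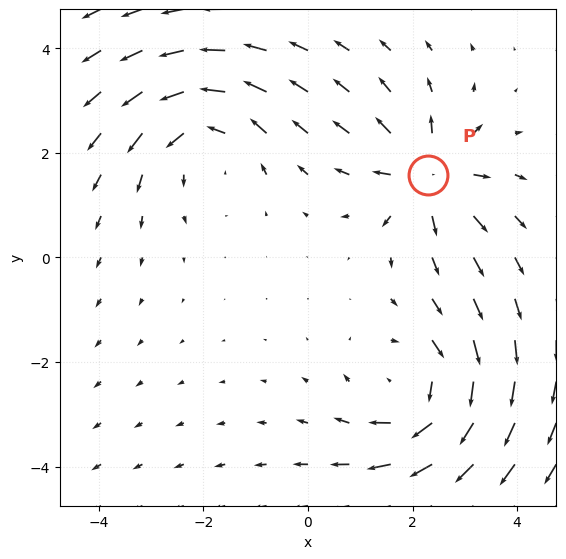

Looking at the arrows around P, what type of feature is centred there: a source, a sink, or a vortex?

source

At P (2.3, 1.6) the arrows spread outward. Divergence about +4, curl ≈0 — positive divergence with near-zero curl is a source.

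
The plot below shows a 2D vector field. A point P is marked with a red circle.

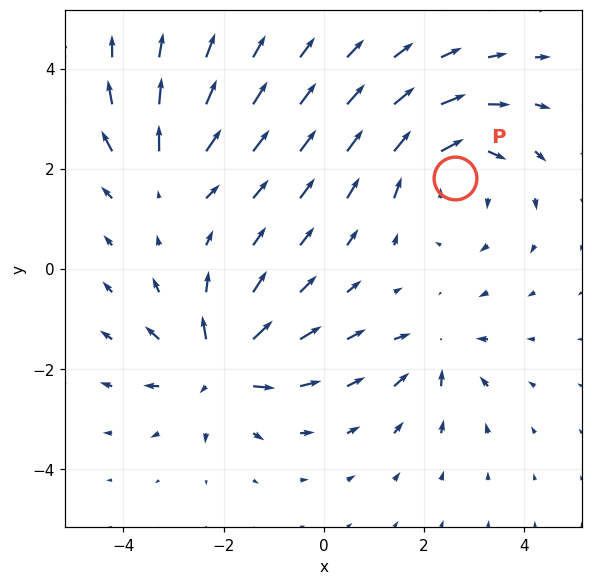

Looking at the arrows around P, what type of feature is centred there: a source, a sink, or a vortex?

At P (2.6, 1.8) the arrows circulate clockwise. Divergence ≈0, curl about -4 — near-zero divergence with nonzero curl is a vortex.

vortex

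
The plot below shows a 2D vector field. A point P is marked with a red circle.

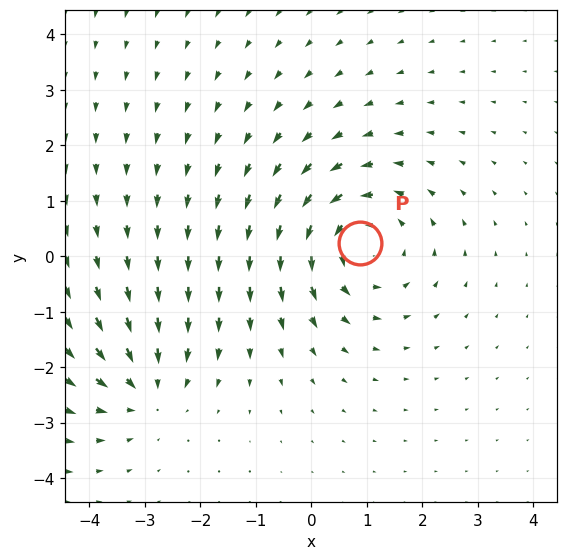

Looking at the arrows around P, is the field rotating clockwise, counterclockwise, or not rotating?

Near P at (0.9, 0.2) the arrows circulate counterclockwise. The curl (z-component) there is about +3; positive curl means counterclockwise rotation.

counterclockwise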